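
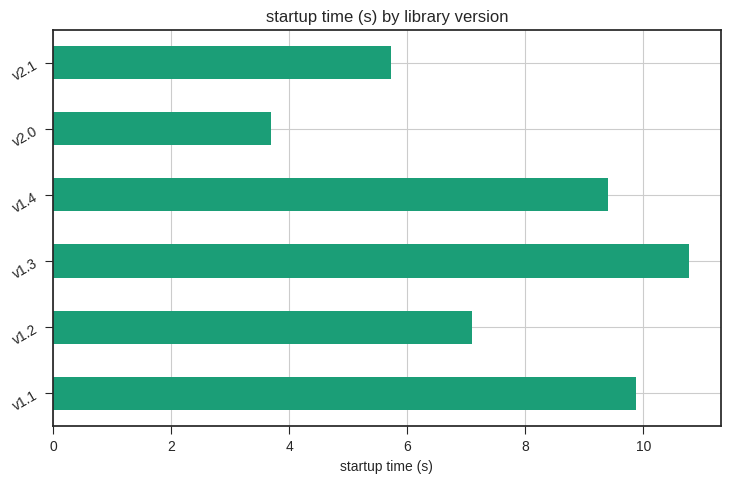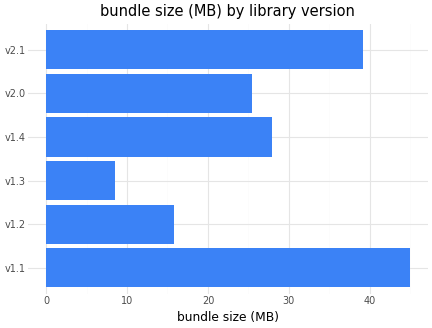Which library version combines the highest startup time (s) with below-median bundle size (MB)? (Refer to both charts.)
Chart 2 median bundle size (MB) ≈ 25; below-median library versions: v1.2, v1.3, v2.0. Among those, v1.3 has the highest startup time (s) (≈ 11).

v1.3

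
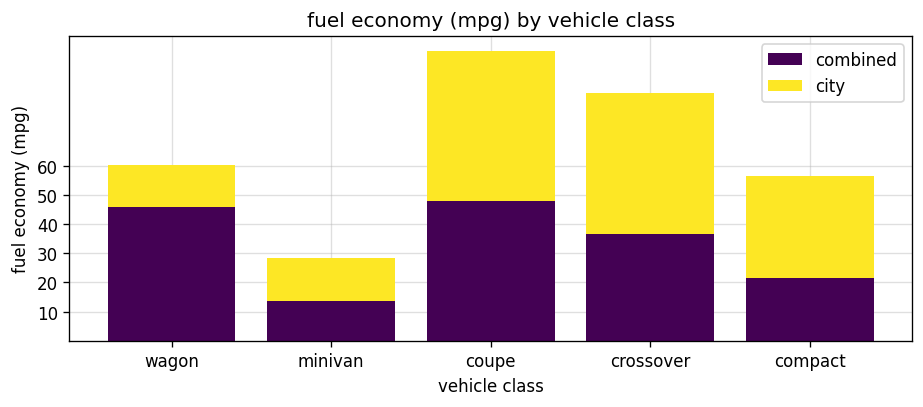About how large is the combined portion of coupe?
≈ 50

combined top ≈ 50, bottom ≈ 0; segment ≈ 50.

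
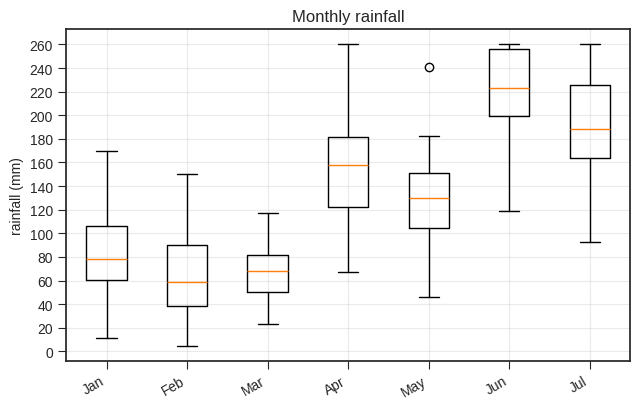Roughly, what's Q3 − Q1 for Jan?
≈ 40

Q3 ≈ 100, Q1 ≈ 60; IQR ≈ 40.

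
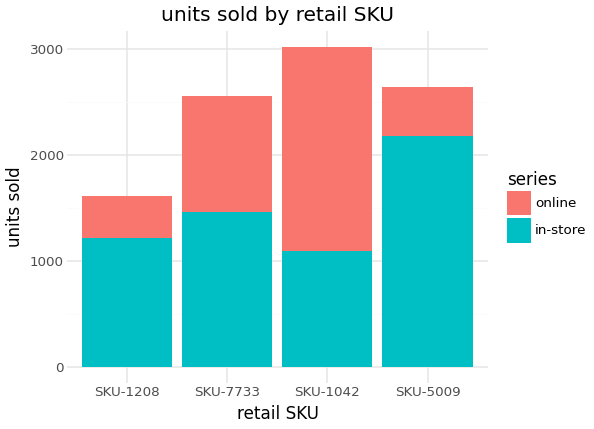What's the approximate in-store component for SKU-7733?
in-store top ≈ 1500, bottom ≈ 0; segment ≈ 1500.

≈ 1500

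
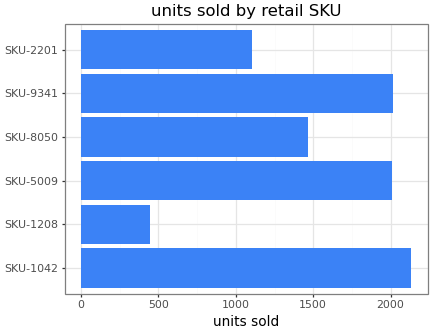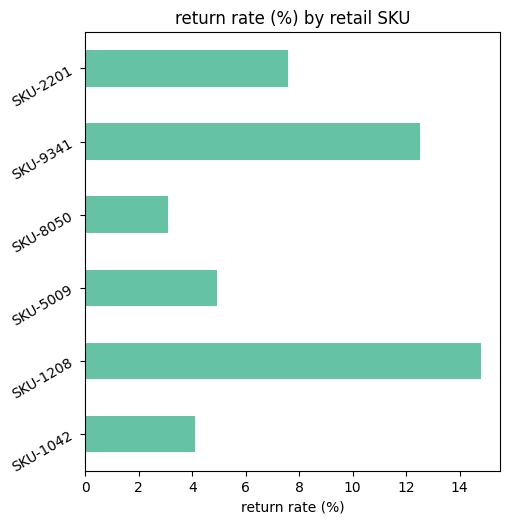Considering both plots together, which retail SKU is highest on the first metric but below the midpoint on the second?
SKU-1042

Chart 2 median return rate (%) ≈ 6; below-median retail SKUs: SKU-1042, SKU-5009, SKU-8050. Among those, SKU-1042 has the highest units sold (≈ 2200).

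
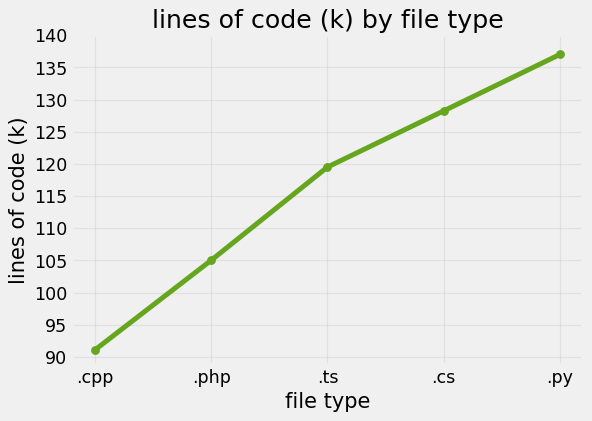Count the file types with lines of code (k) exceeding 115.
3

Above 115: .ts, .cs, .py.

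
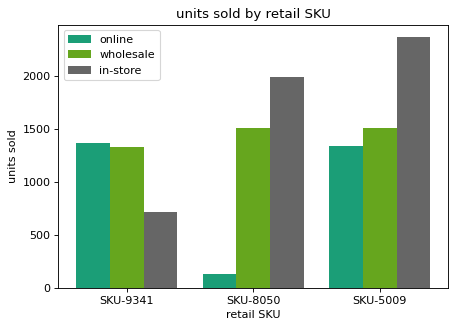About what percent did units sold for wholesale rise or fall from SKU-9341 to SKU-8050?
≈ +14.3%

SKU-9341 ≈ 1400, SKU-8050 ≈ 1600; (1600 − 1400) / 1400 ≈ +14.3%.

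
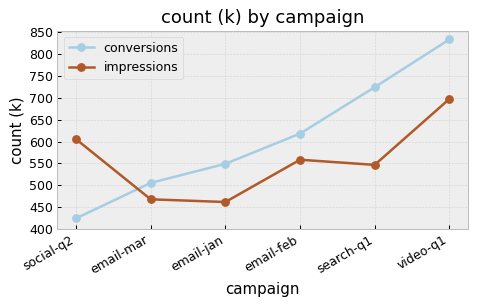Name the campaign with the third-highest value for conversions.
email-feb

Top 4 for conversions: video-q1 ≈ 850, search-q1 ≈ 700, email-feb ≈ 600, email-jan ≈ 550.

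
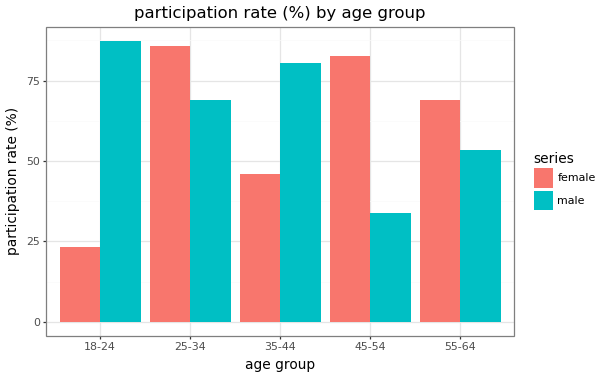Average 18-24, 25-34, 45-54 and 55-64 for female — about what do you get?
≈ 65

(20 + 90 + 80 + 70) / 4 ≈ 65.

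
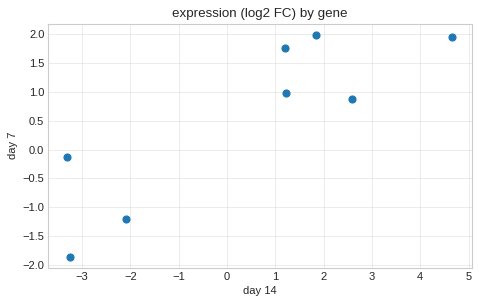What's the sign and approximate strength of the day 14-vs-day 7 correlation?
Points are positively correlated; strong (|r| ≈ 0.9).

positive, strong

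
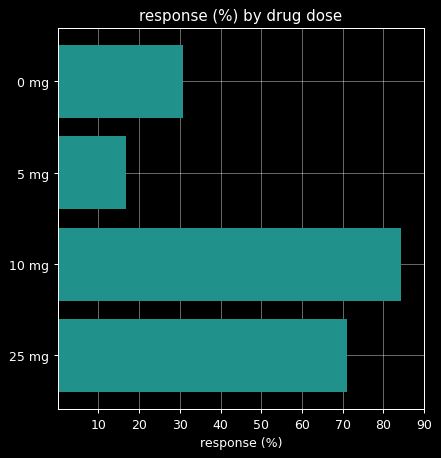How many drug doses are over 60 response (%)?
2

Above 60: 10 mg, 25 mg.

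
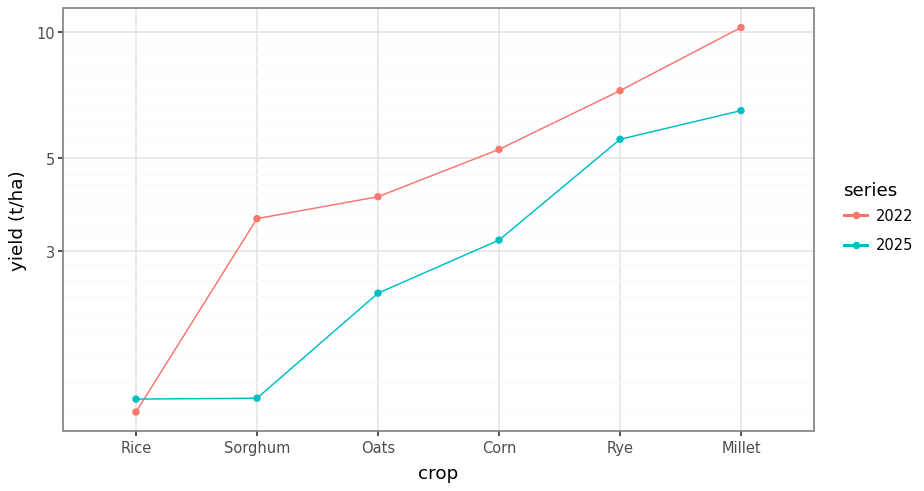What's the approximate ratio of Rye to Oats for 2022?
Rye ≈ 7, Oats ≈ 4; 7/4 ≈ 1.75.

≈ 1.75×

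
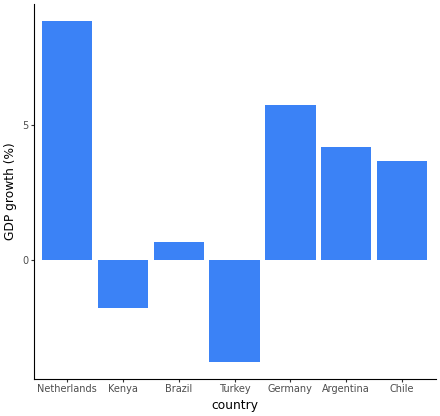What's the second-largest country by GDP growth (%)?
Top 3: Netherlands ≈ 8, Germany ≈ 6, Argentina ≈ 4.

Germany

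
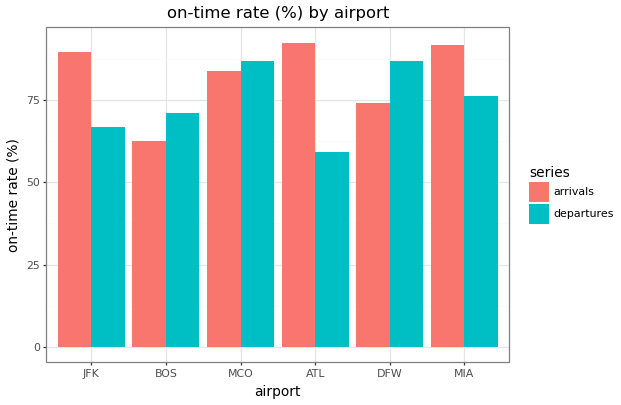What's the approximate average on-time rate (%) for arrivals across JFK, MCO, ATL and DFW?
(90 + 80 + 90 + 70) / 4 ≈ 82.

≈ 82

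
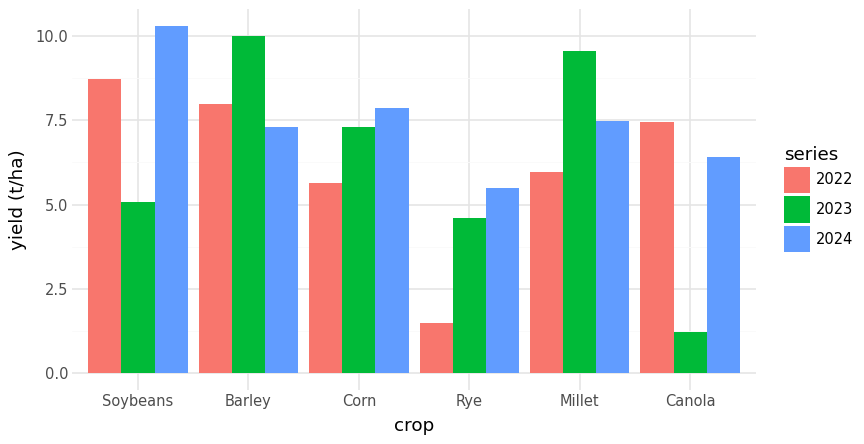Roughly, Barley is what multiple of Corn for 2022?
≈ 1.33×

Barley ≈ 8, Corn ≈ 6; 8/6 ≈ 1.33.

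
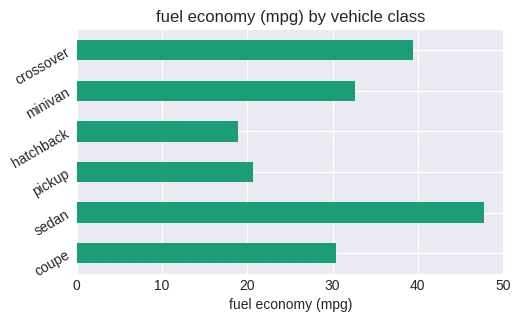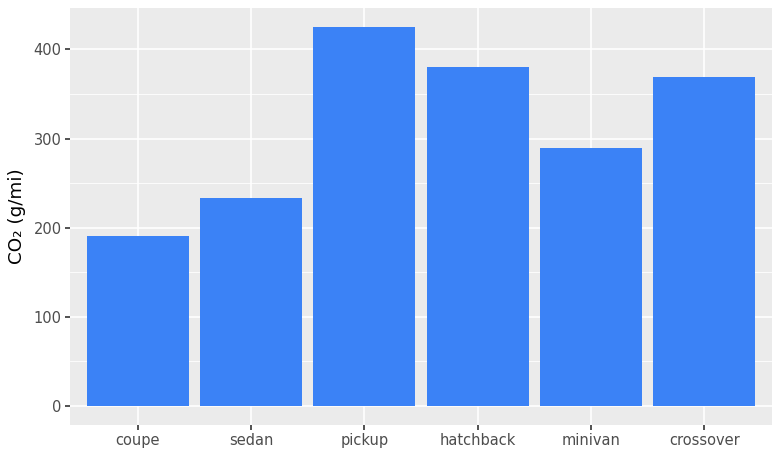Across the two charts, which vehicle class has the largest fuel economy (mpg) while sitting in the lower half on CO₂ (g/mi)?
Chart 2 median CO₂ (g/mi) ≈ 350; below-median vehicle classes: coupe, sedan, minivan. Among those, sedan has the highest fuel economy (mpg) (≈ 50).

sedan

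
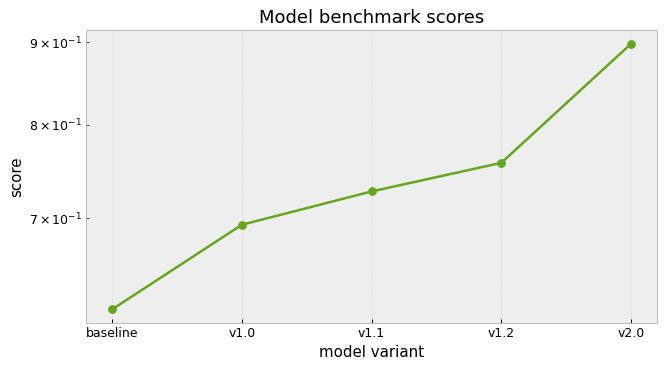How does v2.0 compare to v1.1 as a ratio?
≈ 1.2×

v2.0 ≈ 0.90, v1.1 ≈ 0.75; 0.90/0.75 ≈ 1.2.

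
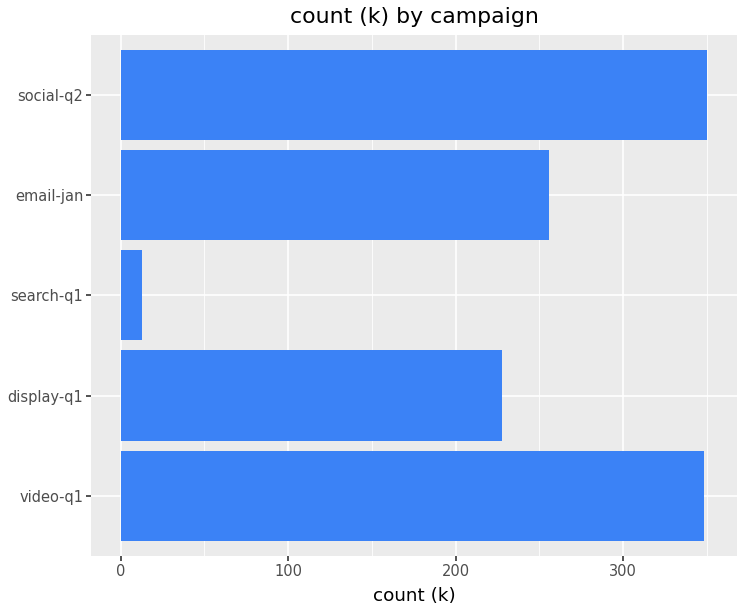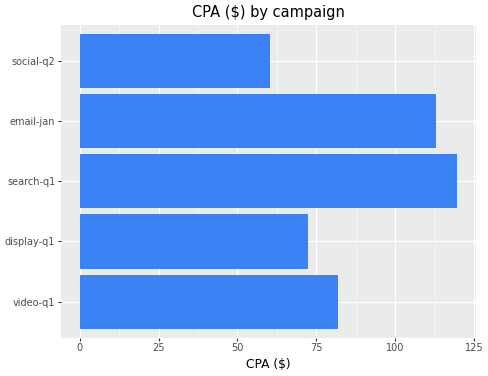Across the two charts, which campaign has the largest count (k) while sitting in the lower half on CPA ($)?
social-q2

Chart 2 median CPA ($) ≈ 80; below-median campaigns: display-q1, social-q2. Among those, social-q2 has the highest count (k) (≈ 350).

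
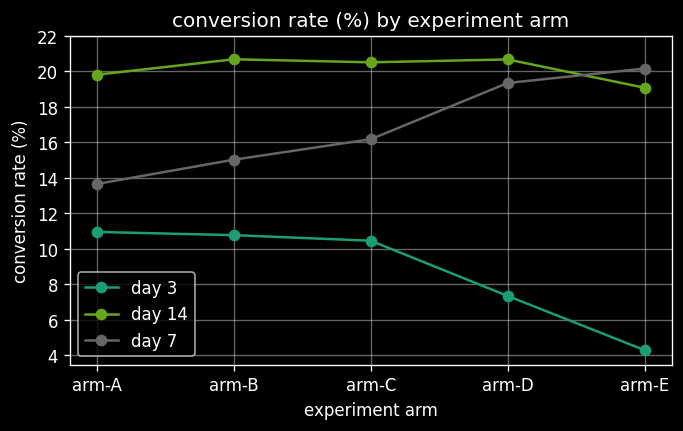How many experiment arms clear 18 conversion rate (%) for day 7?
2

Above 18: arm-D, arm-E.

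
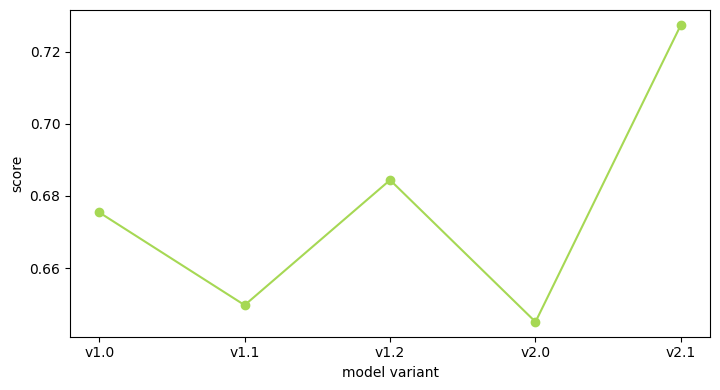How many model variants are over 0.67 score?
3

Above 0.67: v1.0, v1.2, v2.1.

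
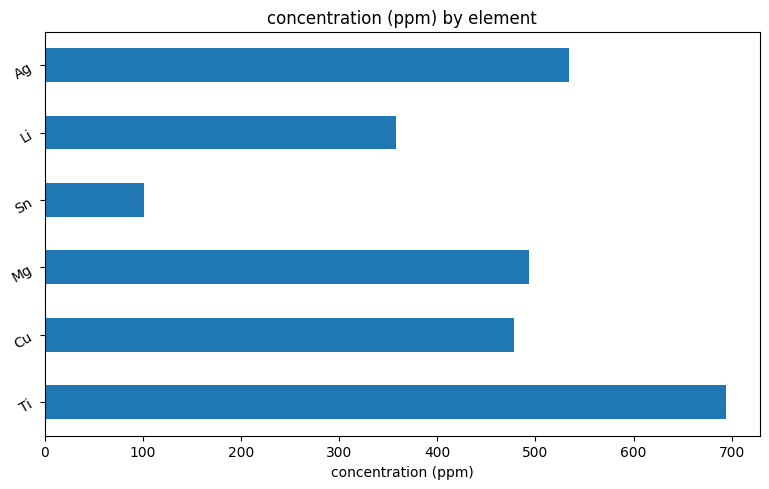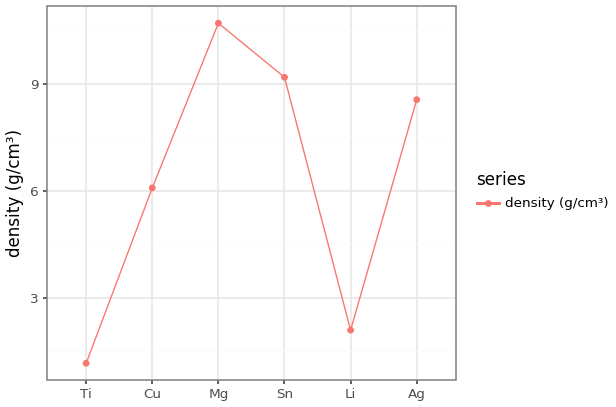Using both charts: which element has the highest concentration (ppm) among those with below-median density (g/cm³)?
Chart 2 median density (g/cm³) ≈ 7; below-median elements: Ti, Cu, Li. Among those, Ti has the highest concentration (ppm) (≈ 700).

Ti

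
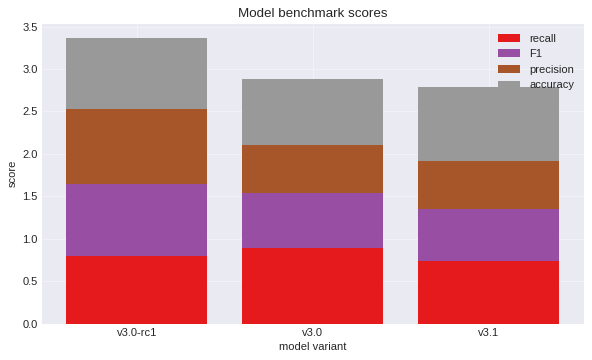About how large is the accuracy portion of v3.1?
accuracy top ≈ 3.0, bottom ≈ 2.0; segment ≈ 1.0.

≈ 1.0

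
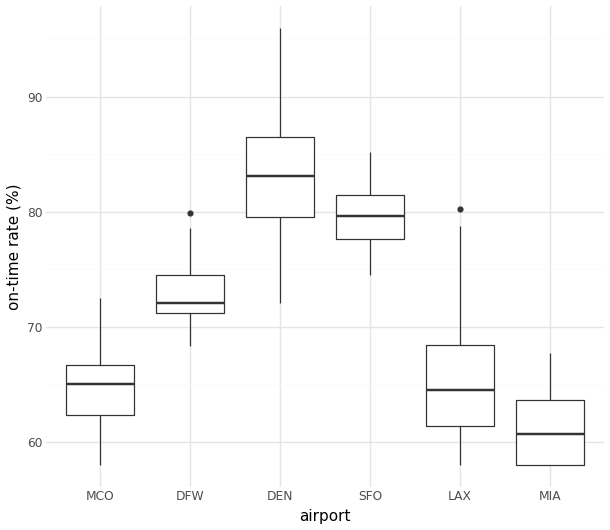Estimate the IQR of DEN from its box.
Q3 ≈ 86, Q1 ≈ 80; IQR ≈ 6.

≈ 6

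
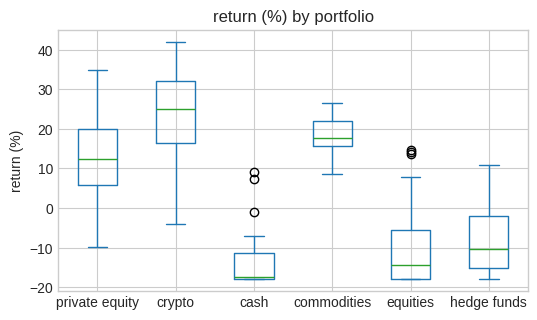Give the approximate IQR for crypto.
Q3 ≈ 30, Q1 ≈ 15; IQR ≈ 15.

≈ 15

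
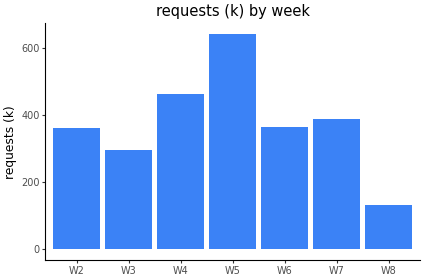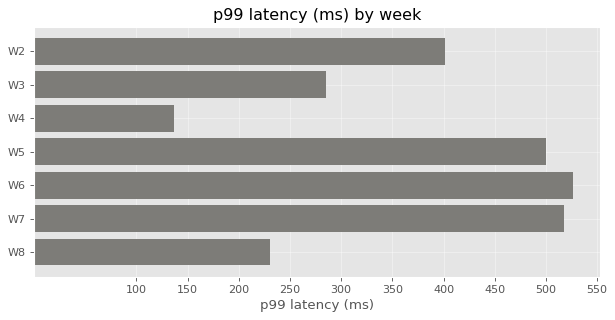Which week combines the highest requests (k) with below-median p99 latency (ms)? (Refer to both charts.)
W4

Chart 2 median p99 latency (ms) ≈ 400; below-median weeks: W3, W4, W8. Among those, W4 has the highest requests (k) (≈ 500).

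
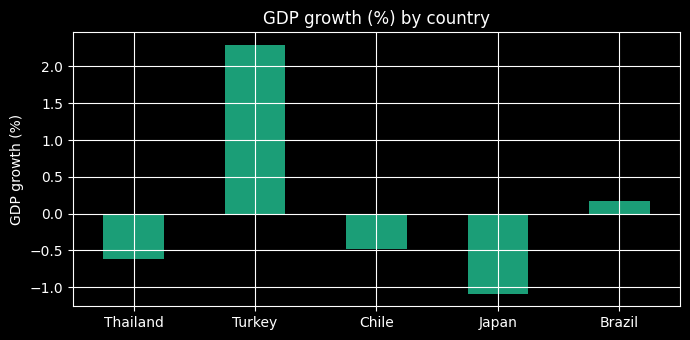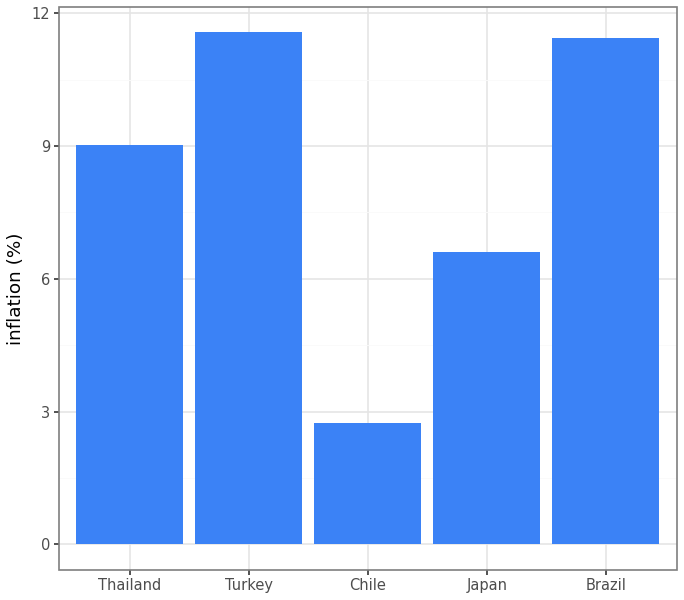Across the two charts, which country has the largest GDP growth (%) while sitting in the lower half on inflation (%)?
Chart 2 median inflation (%) ≈ 10; below-median countries: Chile, Japan. Among those, Chile has the highest GDP growth (%) (≈ -0.5).

Chile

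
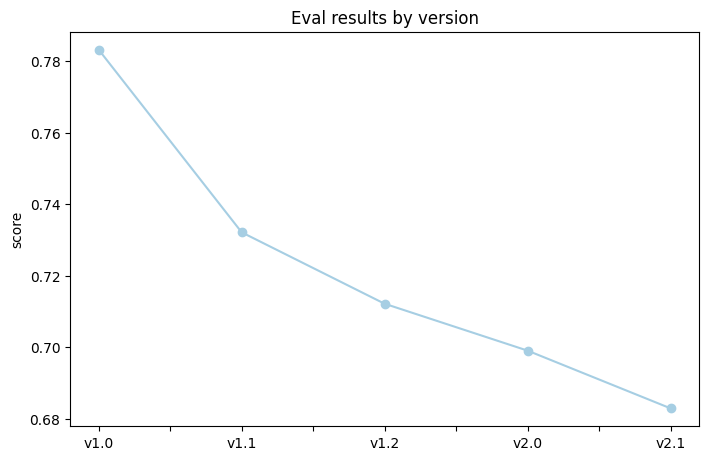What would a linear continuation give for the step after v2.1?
≈ 0.665

Last three: 0.71, 0.70, 0.68 → slope ≈ -0.015/step → next ≈ 0.665.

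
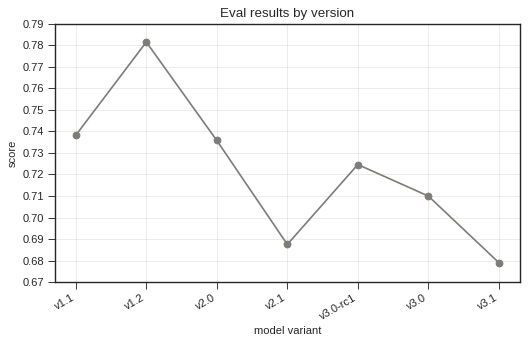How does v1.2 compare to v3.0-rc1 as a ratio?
v1.2 ≈ 0.78, v3.0-rc1 ≈ 0.72; 0.78/0.72 ≈ 1.08.

≈ 1.08×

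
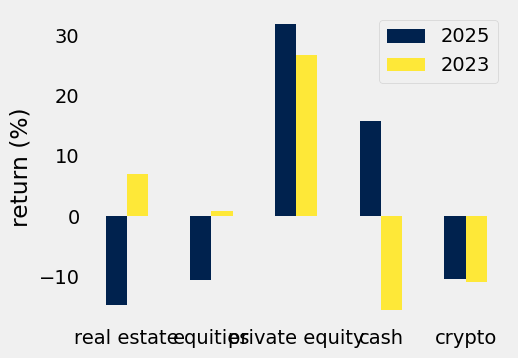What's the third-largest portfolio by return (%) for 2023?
Top 4 for 2023: private equity ≈ 25, real estate ≈ 5, equities ≈ 0, crypto ≈ -10.

equities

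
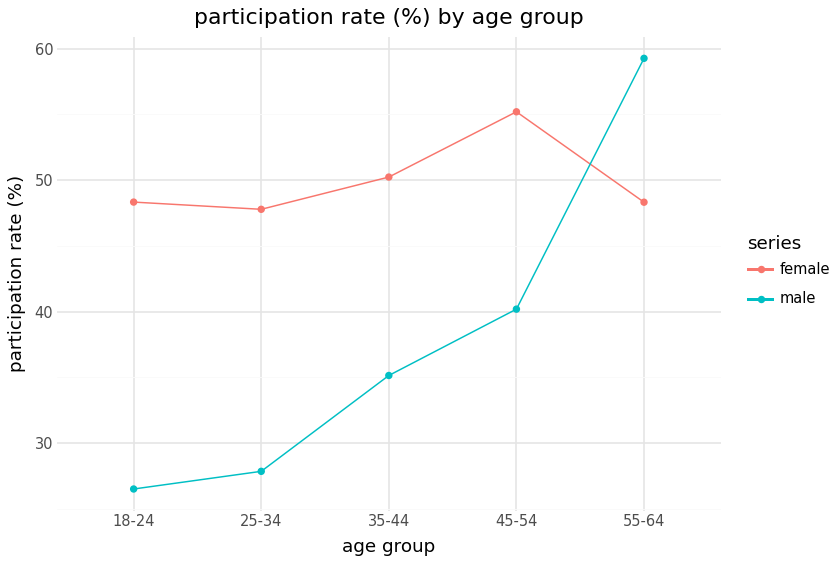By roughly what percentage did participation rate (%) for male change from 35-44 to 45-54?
35-44 ≈ 35, 45-54 ≈ 40; (40 − 35) / 35 ≈ +14.3%.

≈ +14.3%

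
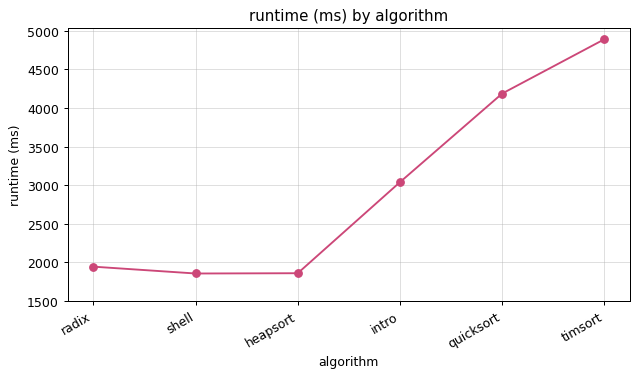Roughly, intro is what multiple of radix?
intro ≈ 3000, radix ≈ 2000; 3000/2000 ≈ 1.5.

≈ 1.5×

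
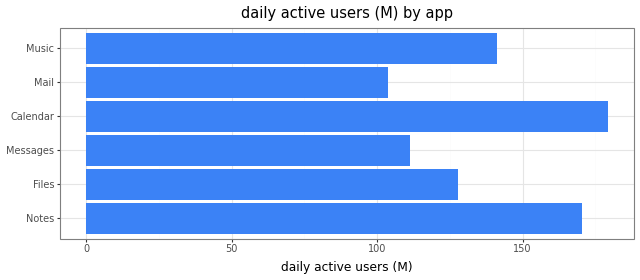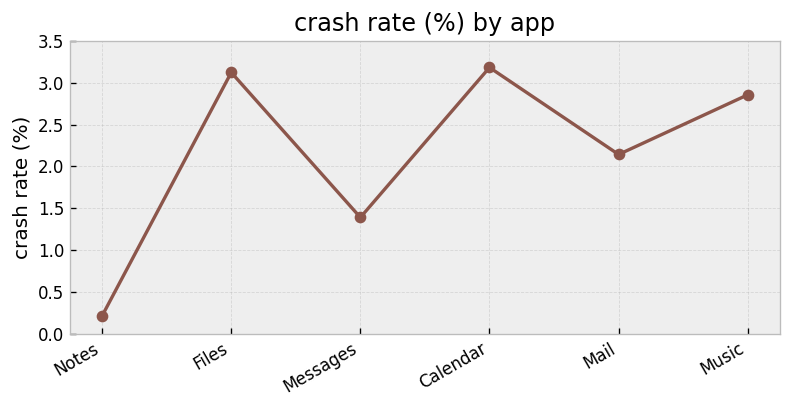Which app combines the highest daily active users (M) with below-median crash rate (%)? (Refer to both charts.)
Notes

Chart 2 median crash rate (%) ≈ 2.5; below-median apps: Notes, Messages, Mail. Among those, Notes has the highest daily active users (M) (≈ 180).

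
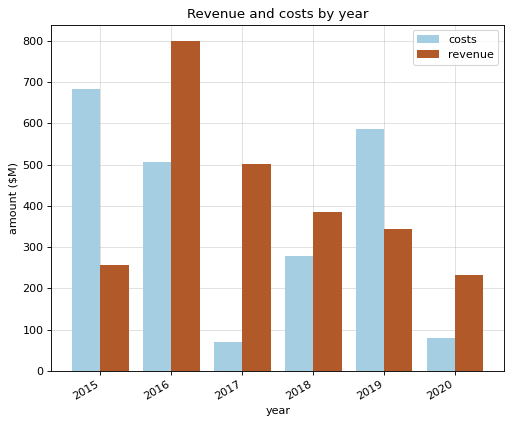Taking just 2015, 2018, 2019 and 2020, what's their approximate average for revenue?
≈ 300

(300 + 400 + 300 + 200) / 4 ≈ 300.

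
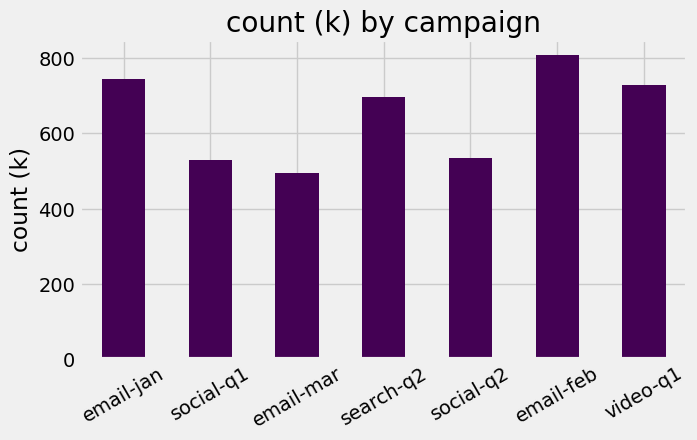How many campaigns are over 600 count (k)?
Above 600: email-jan, search-q2, email-feb, video-q1.

4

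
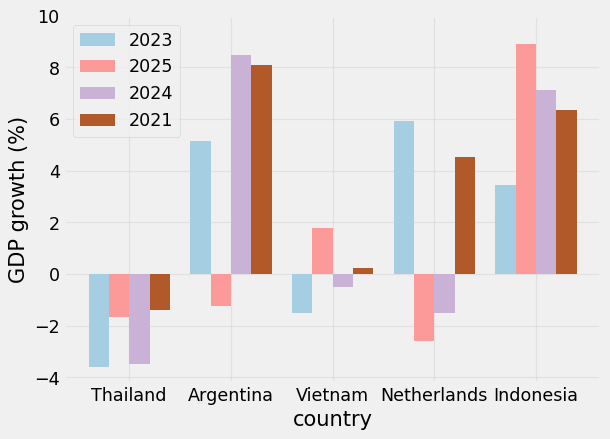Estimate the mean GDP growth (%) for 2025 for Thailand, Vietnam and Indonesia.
≈ 3

(-2 + 2 + 8) / 3 ≈ 3.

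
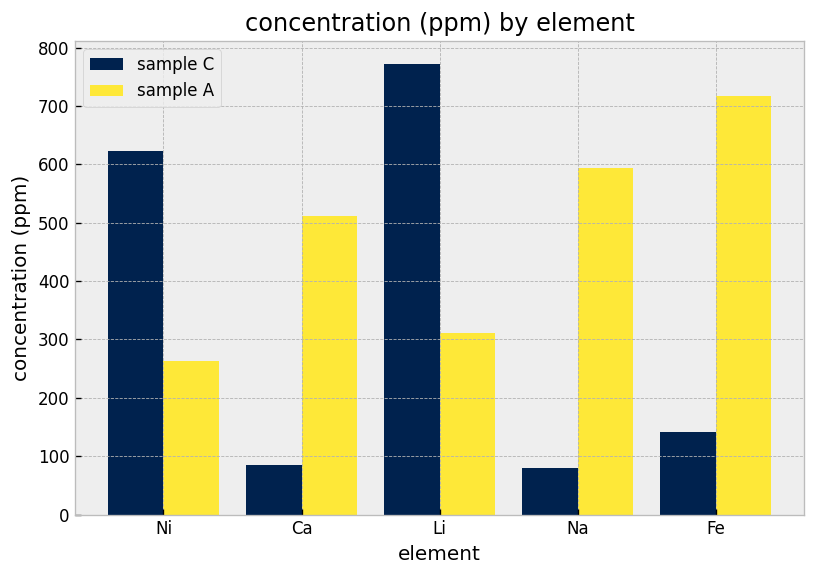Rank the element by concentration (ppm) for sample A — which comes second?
Na

Top 3 for sample A: Fe ≈ 700, Na ≈ 600, Ca ≈ 500.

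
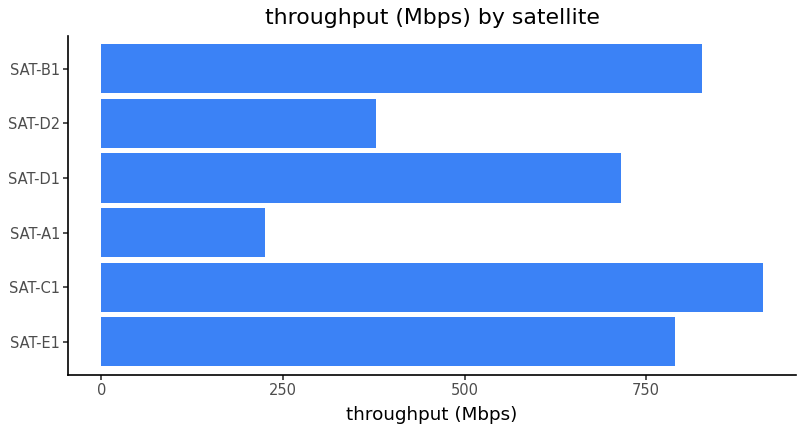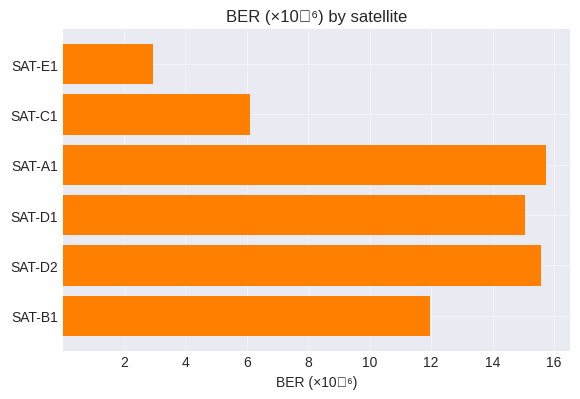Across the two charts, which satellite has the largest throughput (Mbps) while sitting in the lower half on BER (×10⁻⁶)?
Chart 2 median BER (×10⁻⁶) ≈ 14; below-median satellites: SAT-E1, SAT-C1, SAT-B1. Among those, SAT-C1 has the highest throughput (Mbps) (≈ 900).

SAT-C1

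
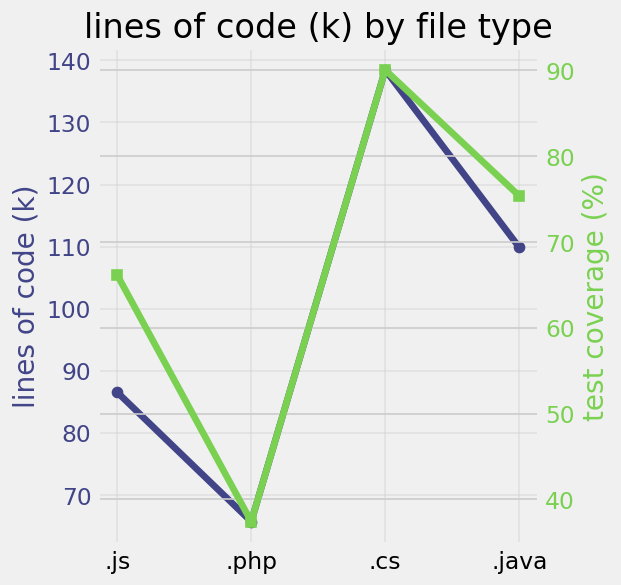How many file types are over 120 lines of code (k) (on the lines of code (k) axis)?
1

Above 120: .cs.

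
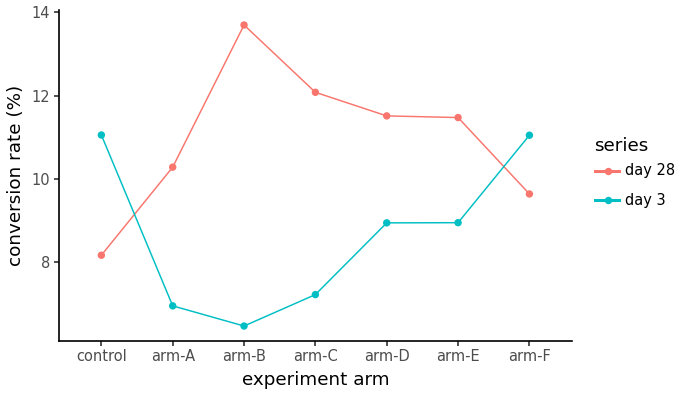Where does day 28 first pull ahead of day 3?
control: day 28 ≈ 8 vs day 3 ≈ 11 (not yet); arm-A: day 28 ≈ 10 vs day 3 ≈ 7 (first crossover).

arm-A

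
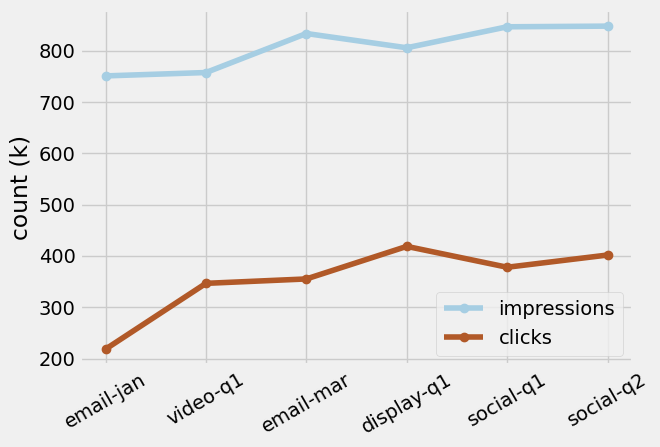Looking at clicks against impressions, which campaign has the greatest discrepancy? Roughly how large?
email-jan, ≈ 600 k

email-jan: clicks ≈ 200, impressions ≈ 800 → gap ≈ 600. Next-largest (email-mar) is only ≈ 400.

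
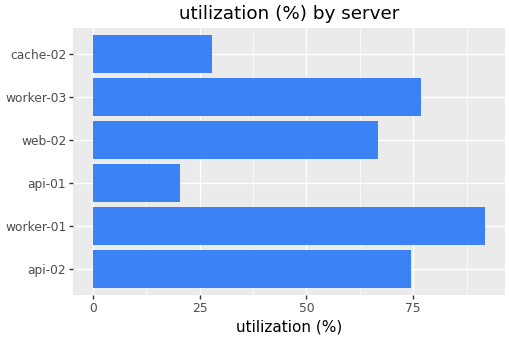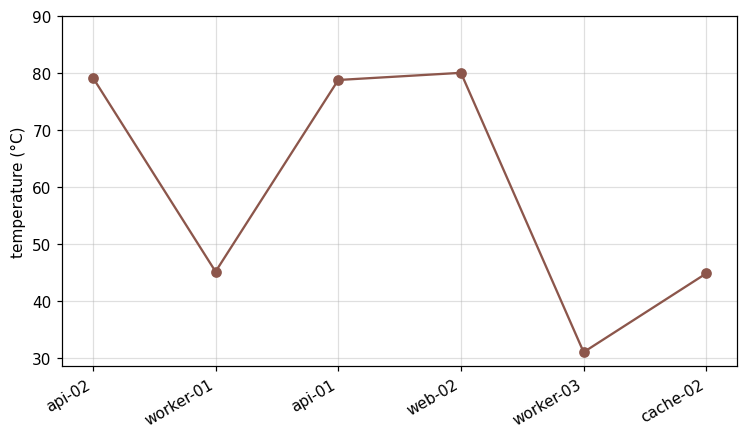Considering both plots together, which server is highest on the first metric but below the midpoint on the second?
Chart 2 median temperature (°C) ≈ 60; below-median servers: worker-01, worker-03, cache-02. Among those, worker-01 has the highest utilization (%) (≈ 90).

worker-01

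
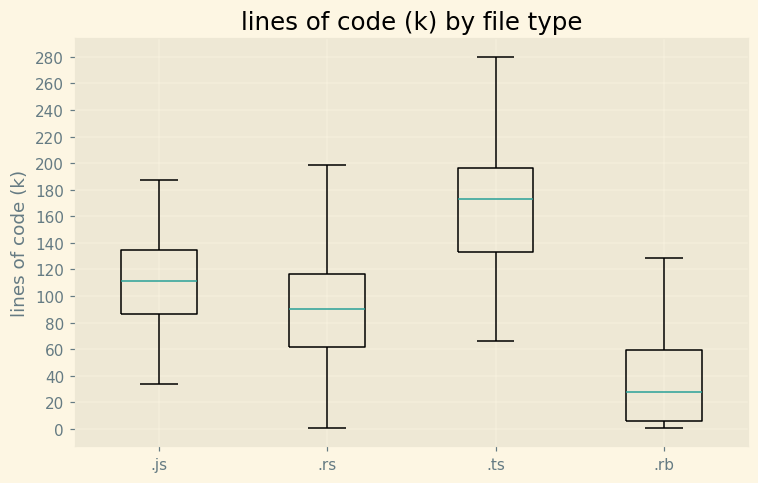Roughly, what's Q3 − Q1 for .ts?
≈ 60

Q3 ≈ 200, Q1 ≈ 140; IQR ≈ 60.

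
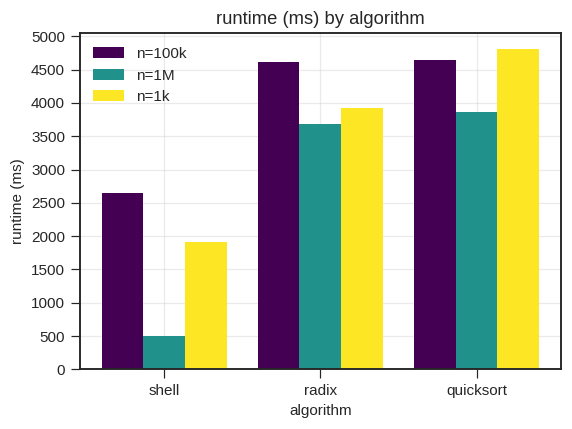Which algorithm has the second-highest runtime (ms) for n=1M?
Top 3 for n=1M: quicksort ≈ 4000, radix ≈ 3500, shell ≈ 500.

radix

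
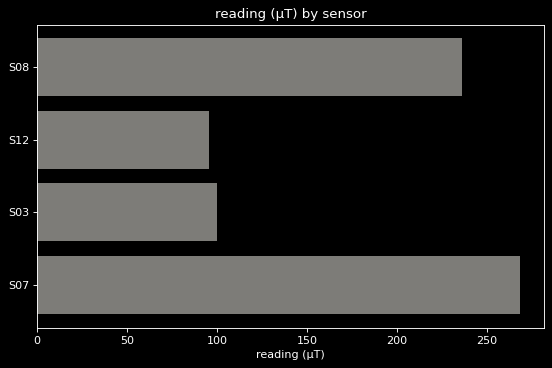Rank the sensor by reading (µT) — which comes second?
Top 3: S07 ≈ 275, S08 ≈ 225, S03 ≈ 100.

S08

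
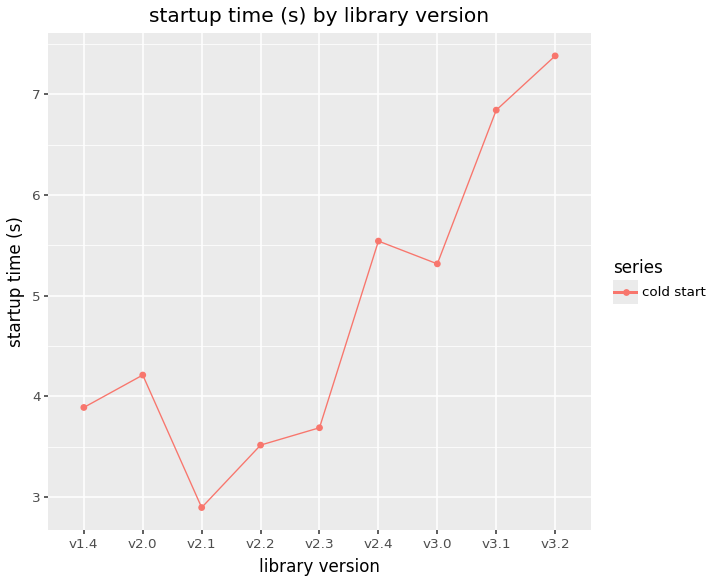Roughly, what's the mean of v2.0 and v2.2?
≈ 3.75

(4.0 + 3.5) / 2 ≈ 3.75.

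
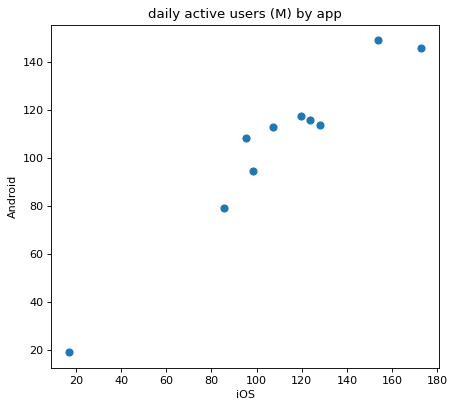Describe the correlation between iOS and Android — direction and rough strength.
positive, strong

Points are positively correlated; strong (|r| ≈ 1.0).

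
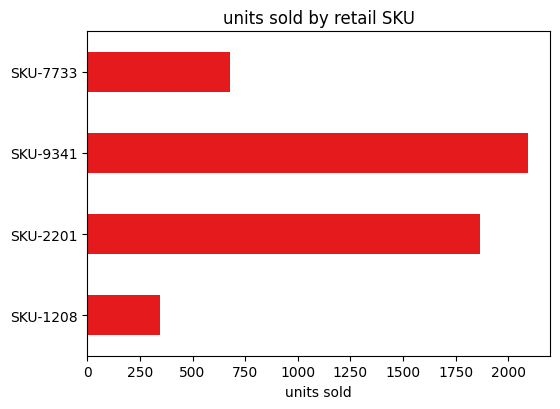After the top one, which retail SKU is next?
Top 3: SKU-9341 ≈ 2000, SKU-2201 ≈ 1800, SKU-7733 ≈ 600.

SKU-2201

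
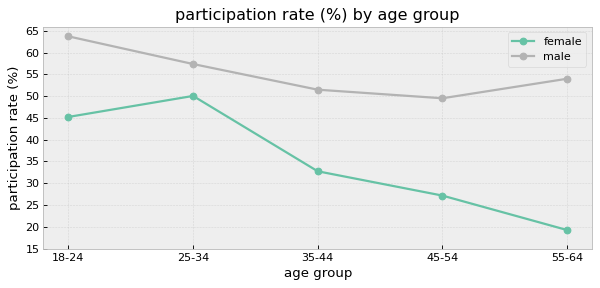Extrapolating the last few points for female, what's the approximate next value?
≈ 12.5

Last three: 35, 25, 20 → slope ≈ -7.5/step → next ≈ 12.5.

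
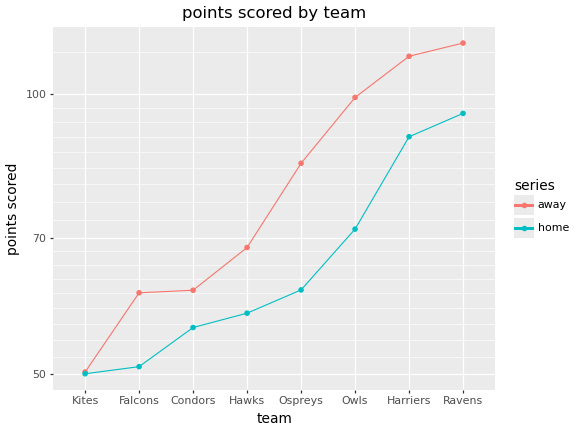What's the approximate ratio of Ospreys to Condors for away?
Ospreys ≈ 80, Condors ≈ 60; 80/60 ≈ 1.33.

≈ 1.33×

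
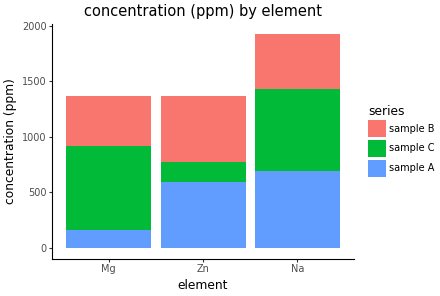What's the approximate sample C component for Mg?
sample C top ≈ 1000, bottom ≈ 200; segment ≈ 800.

≈ 800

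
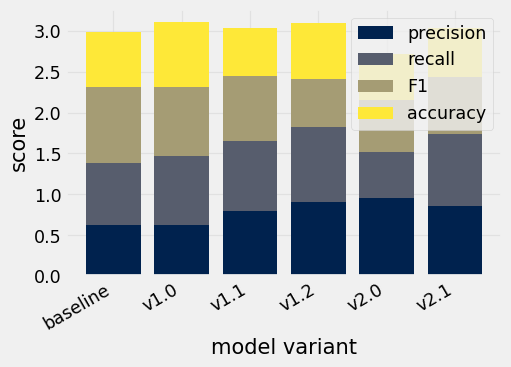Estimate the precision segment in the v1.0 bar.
≈ 0.5

precision top ≈ 0.5, bottom ≈ 0.0; segment ≈ 0.5.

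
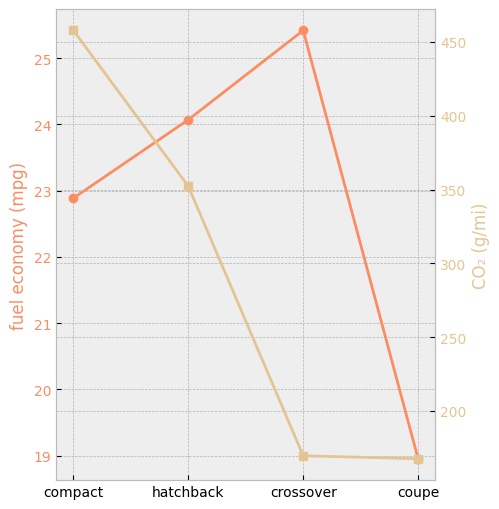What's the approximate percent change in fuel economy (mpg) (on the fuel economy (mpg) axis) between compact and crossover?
compact ≈ 23, crossover ≈ 25; (25 − 23) / 23 ≈ +8.7%.

≈ +8.7%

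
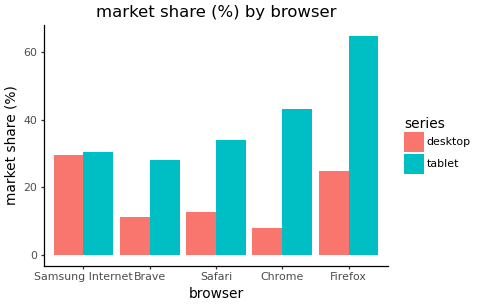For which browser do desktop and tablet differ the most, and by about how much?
Firefox: desktop ≈ 20, tablet ≈ 60 → gap ≈ 40. Next-largest (Chrome) is only ≈ 30.

Firefox, ≈ 40 %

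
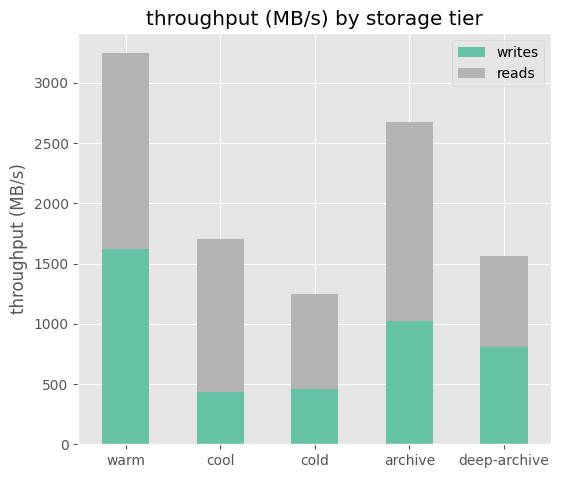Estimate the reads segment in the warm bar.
≈ 1500

reads top ≈ 3000, bottom ≈ 1500; segment ≈ 1500.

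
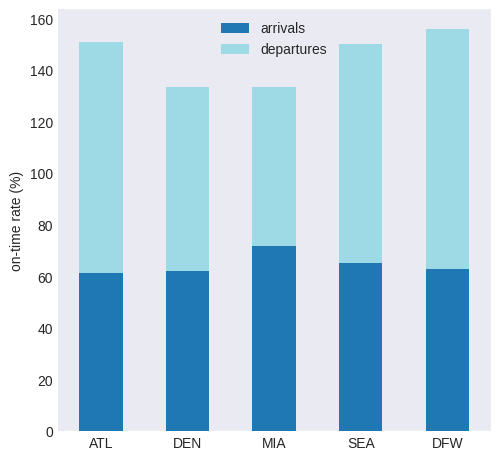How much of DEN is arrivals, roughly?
arrivals top ≈ 60, bottom ≈ 0; segment ≈ 60.

≈ 60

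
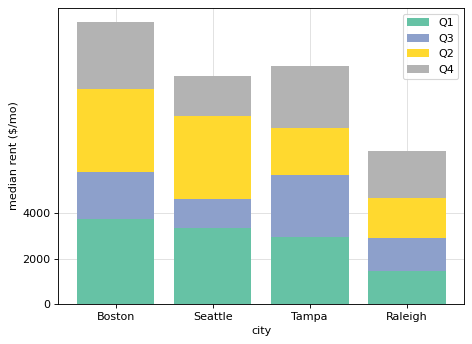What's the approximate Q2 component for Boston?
Q2 top ≈ 10000, bottom ≈ 6000; segment ≈ 4000.

≈ 4000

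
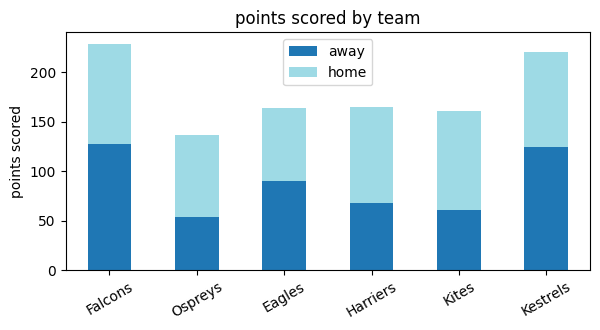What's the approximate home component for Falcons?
home top ≈ 220, bottom ≈ 120; segment ≈ 100.

≈ 100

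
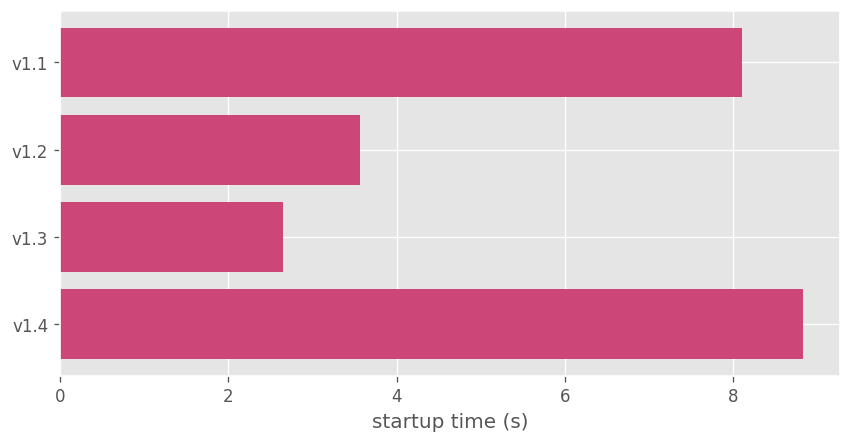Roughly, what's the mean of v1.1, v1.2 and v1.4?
≈ 7

(8 + 4 + 9) / 3 ≈ 7.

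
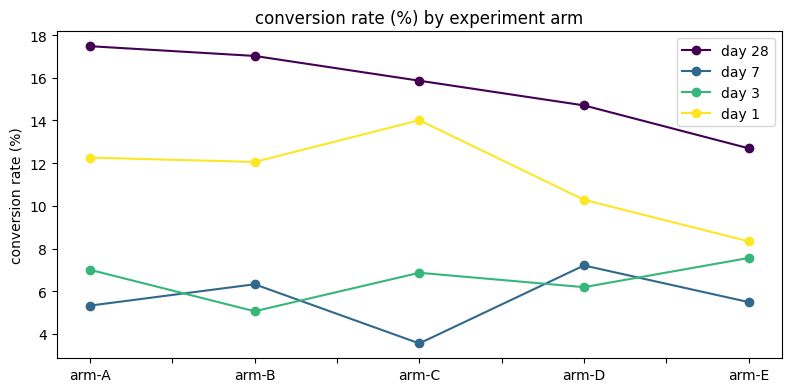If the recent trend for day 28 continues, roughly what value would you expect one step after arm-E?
≈ 10

Last three: 16, 14, 12 → slope ≈ -2/step → next ≈ 10.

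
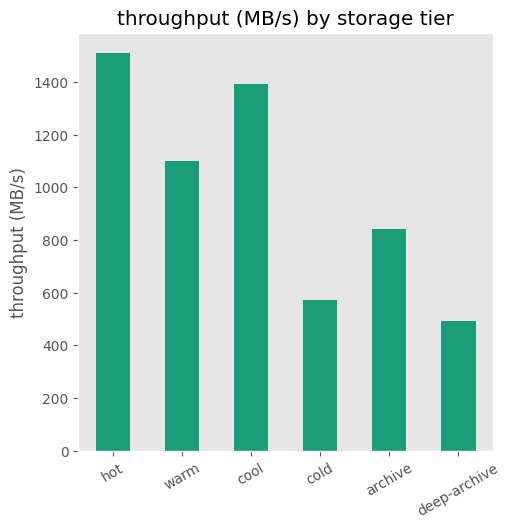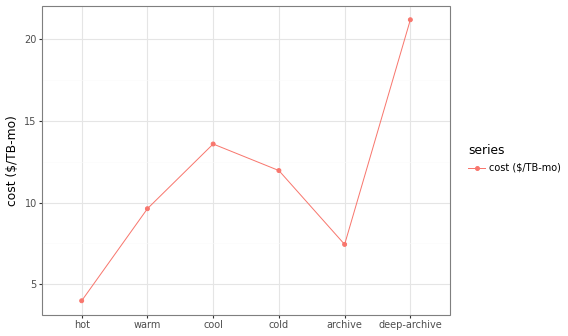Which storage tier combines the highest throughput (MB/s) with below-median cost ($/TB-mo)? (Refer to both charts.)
hot

Chart 2 median cost ($/TB-mo) ≈ 10; below-median storage tiers: hot, warm, archive. Among those, hot has the highest throughput (MB/s) (≈ 1600).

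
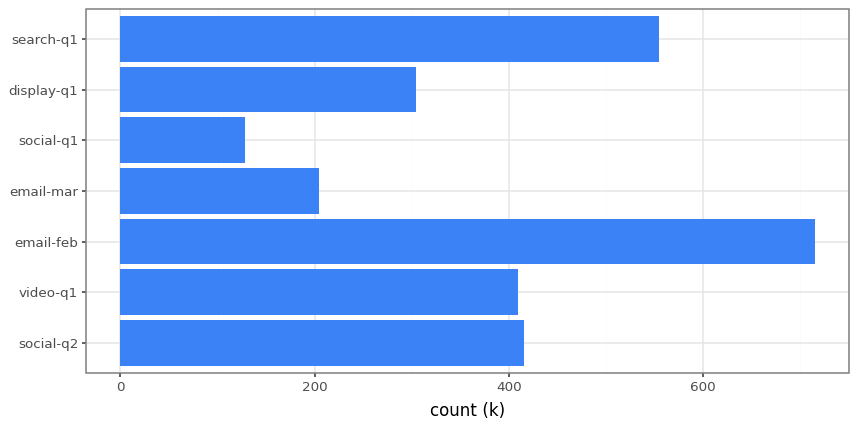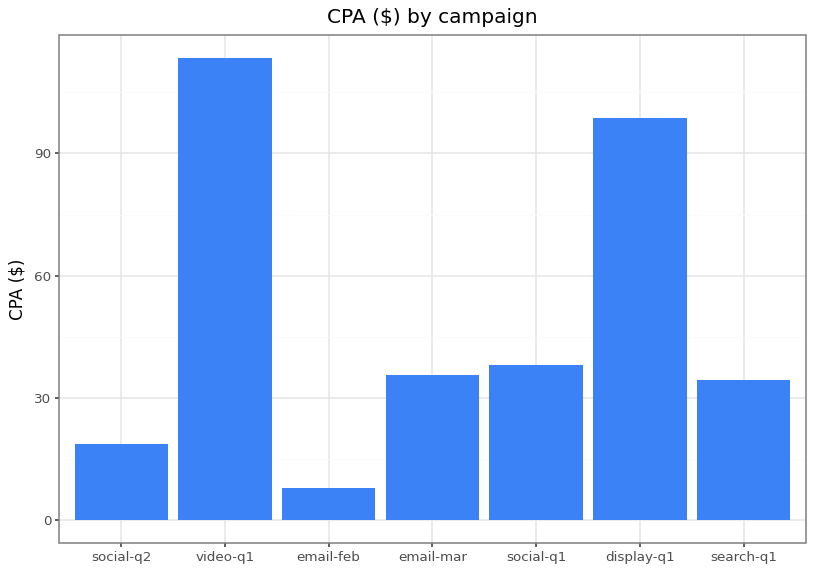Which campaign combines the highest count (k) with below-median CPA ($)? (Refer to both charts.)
email-feb

Chart 2 median CPA ($) ≈ 40; below-median campaigns: social-q2, email-feb, search-q1. Among those, email-feb has the highest count (k) (≈ 700).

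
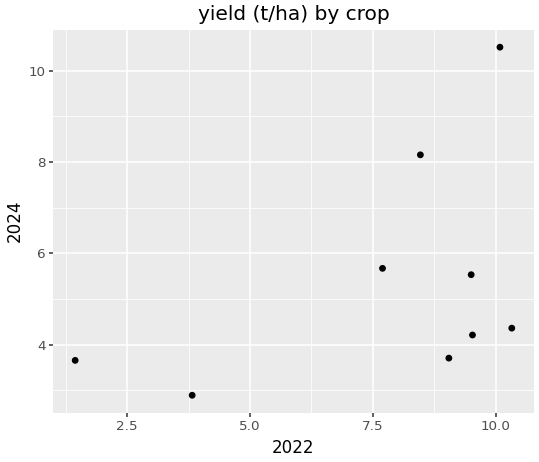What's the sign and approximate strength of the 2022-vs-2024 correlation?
positive, moderate

Points are positively correlated; moderate (|r| ≈ 0.5).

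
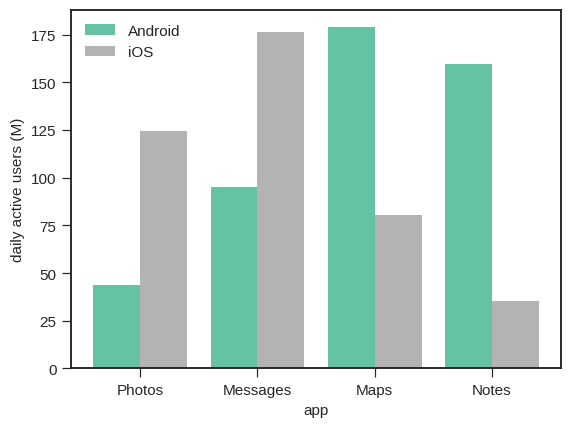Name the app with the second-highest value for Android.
Notes

Top 3 for Android: Maps ≈ 180, Notes ≈ 160, Messages ≈ 100.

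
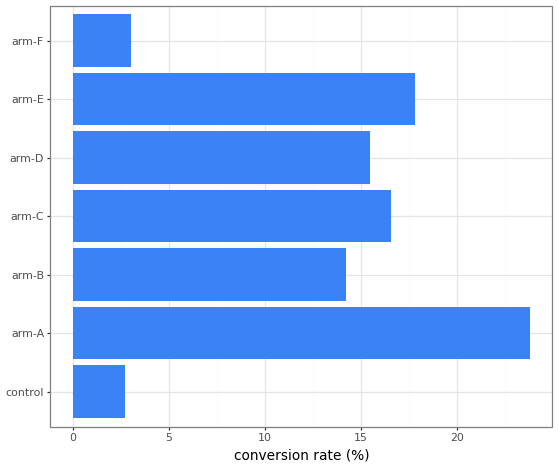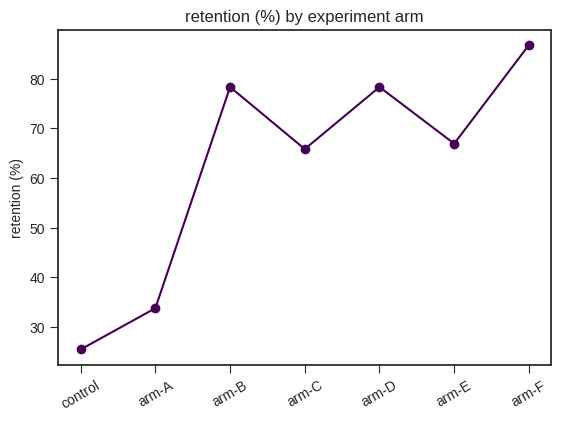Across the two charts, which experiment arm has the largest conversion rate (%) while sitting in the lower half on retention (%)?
arm-A

Chart 2 median retention (%) ≈ 70; below-median experiment arms: control, arm-A, arm-C. Among those, arm-A has the highest conversion rate (%) (≈ 25).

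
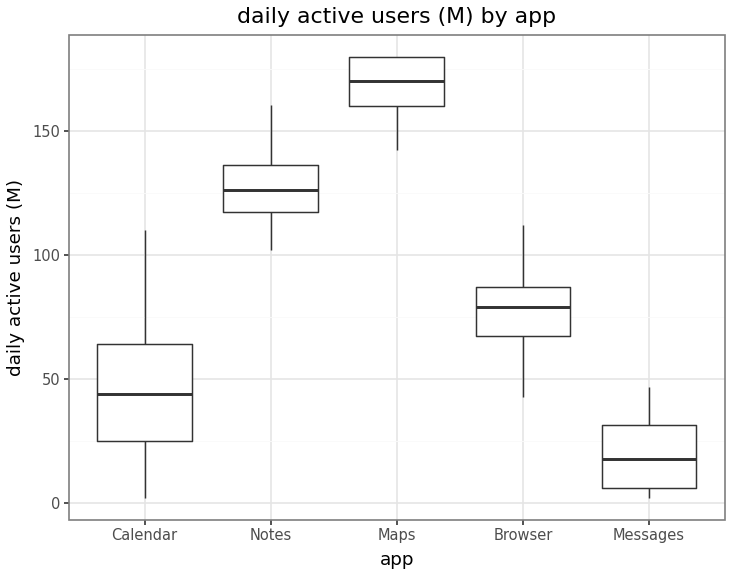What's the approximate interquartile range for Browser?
Q3 ≈ 80, Q1 ≈ 60; IQR ≈ 20.

≈ 20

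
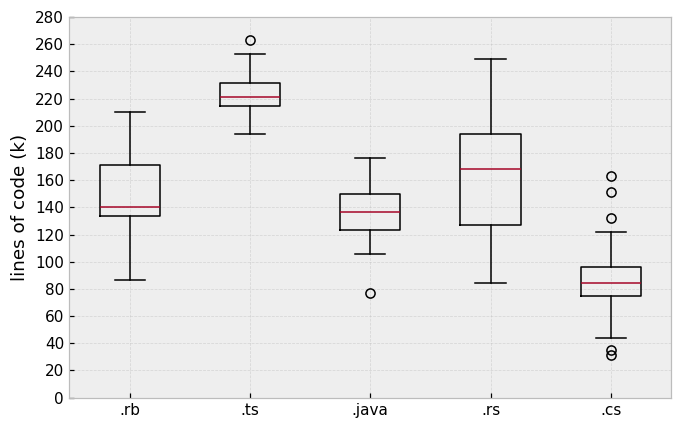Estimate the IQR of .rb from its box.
≈ 40

Q3 ≈ 180, Q1 ≈ 140; IQR ≈ 40.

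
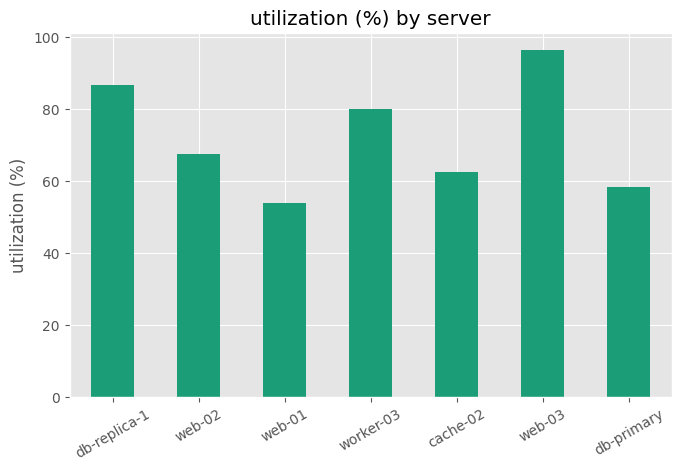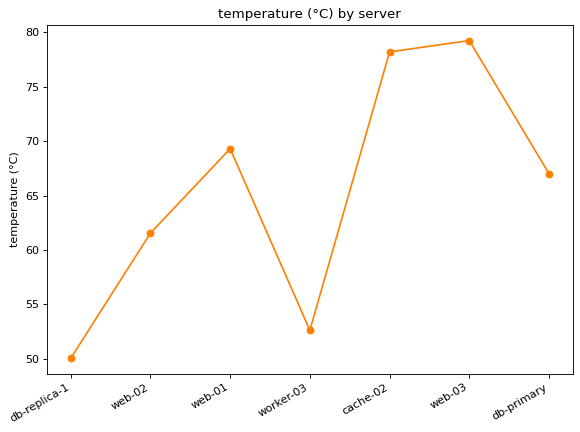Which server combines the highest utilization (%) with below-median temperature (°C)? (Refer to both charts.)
Chart 2 median temperature (°C) ≈ 70; below-median servers: db-replica-1, web-02, worker-03. Among those, db-replica-1 has the highest utilization (%) (≈ 90).

db-replica-1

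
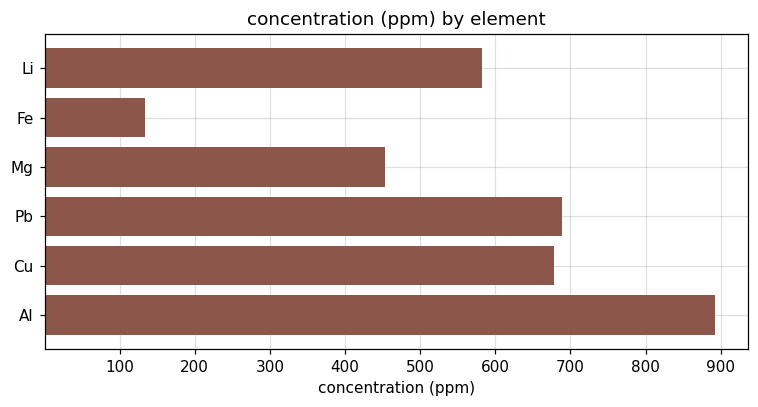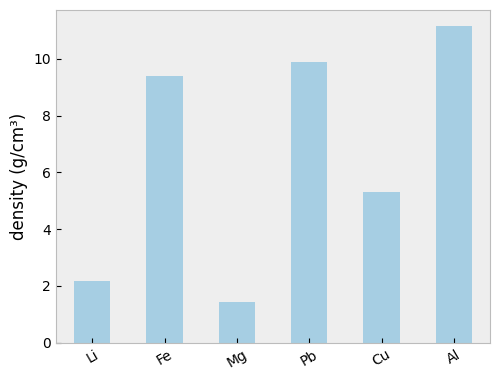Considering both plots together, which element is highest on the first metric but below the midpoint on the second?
Chart 2 median density (g/cm³) ≈ 8; below-median elements: Li, Mg, Cu. Among those, Cu has the highest concentration (ppm) (≈ 700).

Cu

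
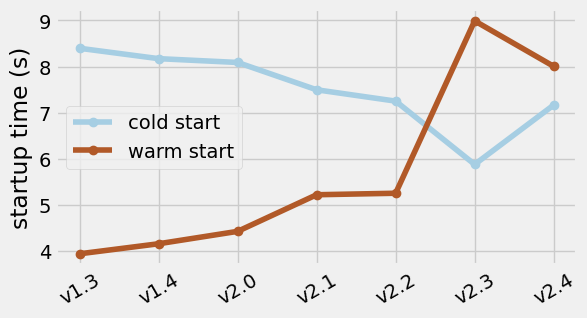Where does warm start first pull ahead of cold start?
v2.2: warm start ≈ 5.5 vs cold start ≈ 7.5 (not yet); v2.3: warm start ≈ 9.0 vs cold start ≈ 6.0 (first crossover).

v2.3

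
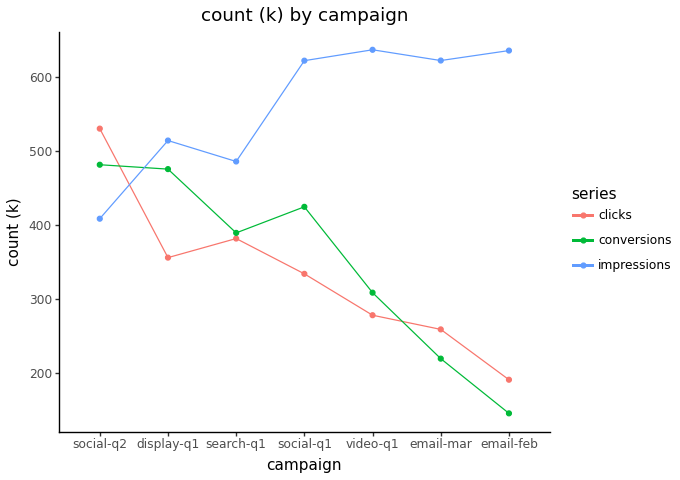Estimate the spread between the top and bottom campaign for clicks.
Max social-q2 ≈ 550, min email-feb ≈ 200; range ≈ 350.

≈ 350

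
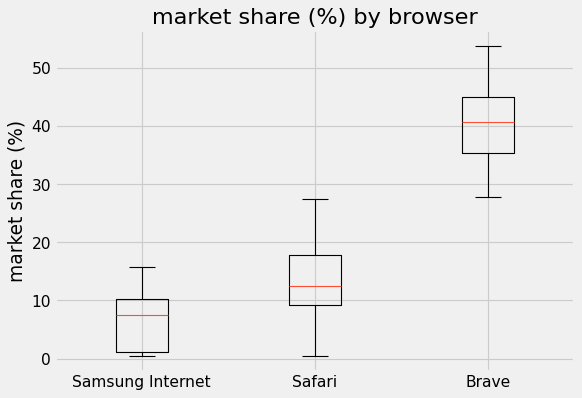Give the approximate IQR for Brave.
Q3 ≈ 45, Q1 ≈ 35; IQR ≈ 10.

≈ 10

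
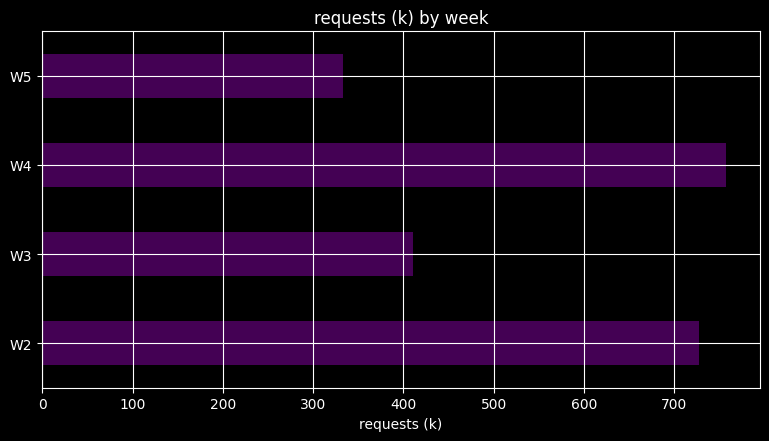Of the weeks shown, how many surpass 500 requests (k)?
2

Above 500: W2, W4.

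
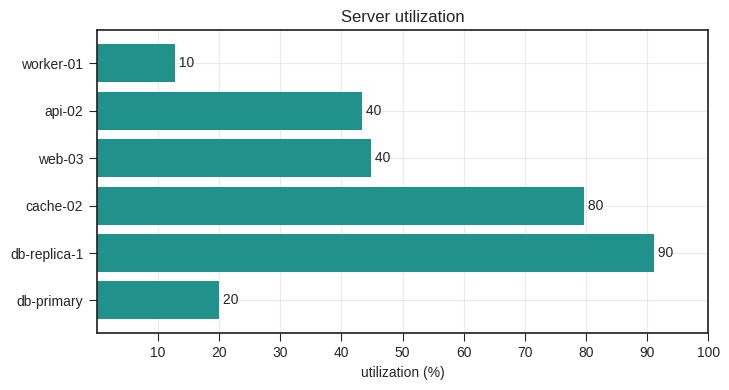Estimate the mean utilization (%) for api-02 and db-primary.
≈ 30

(40 + 20) / 2 ≈ 30.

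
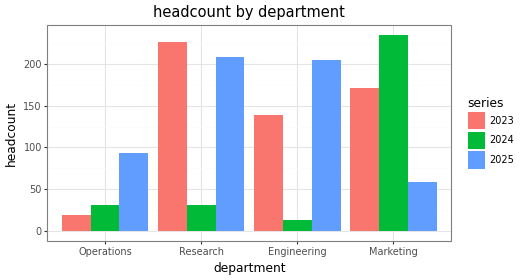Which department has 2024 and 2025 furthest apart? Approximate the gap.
Engineering, ≈ 180

Engineering: 2024 ≈ 20, 2025 ≈ 200 → gap ≈ 180. Next-largest (Research) is only ≈ 160.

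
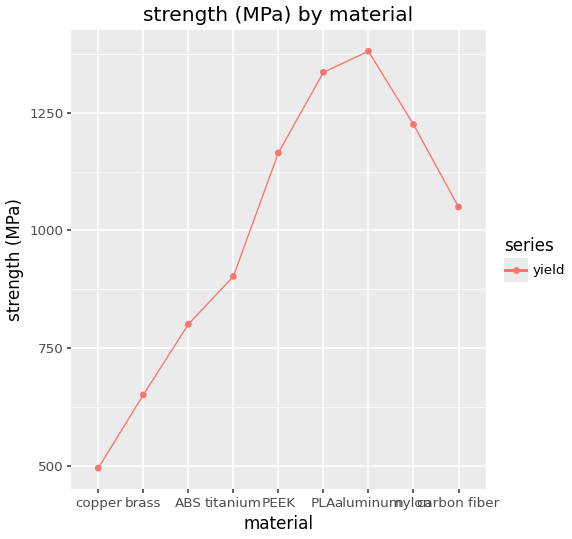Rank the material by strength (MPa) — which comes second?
PLA

Top 3: aluminum ≈ 1400, PLA ≈ 1300, nylon ≈ 1200.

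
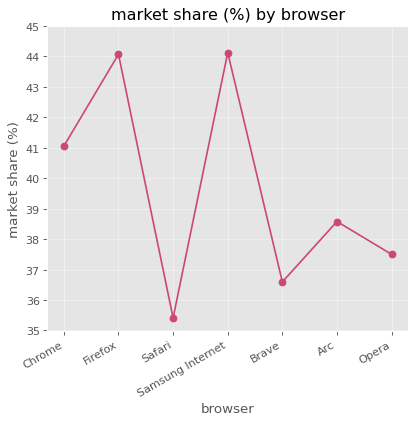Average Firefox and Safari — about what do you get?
≈ 40

(44 + 35) / 2 ≈ 40.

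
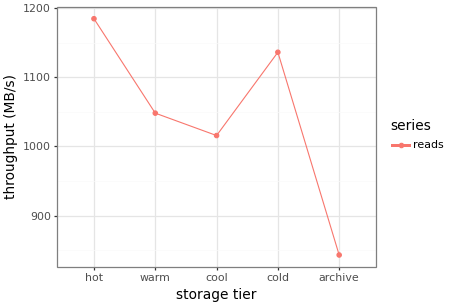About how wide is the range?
≈ 350

Max hot ≈ 1200, min archive ≈ 850; range ≈ 350.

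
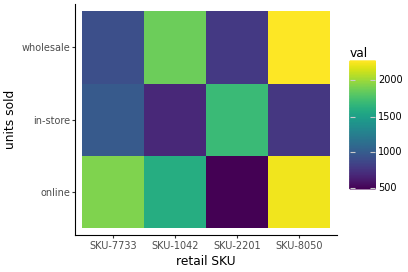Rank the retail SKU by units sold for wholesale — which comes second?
SKU-1042

Top 3 for wholesale: SKU-8050 ≈ 2200, SKU-1042 ≈ 1800, SKU-7733 ≈ 1000.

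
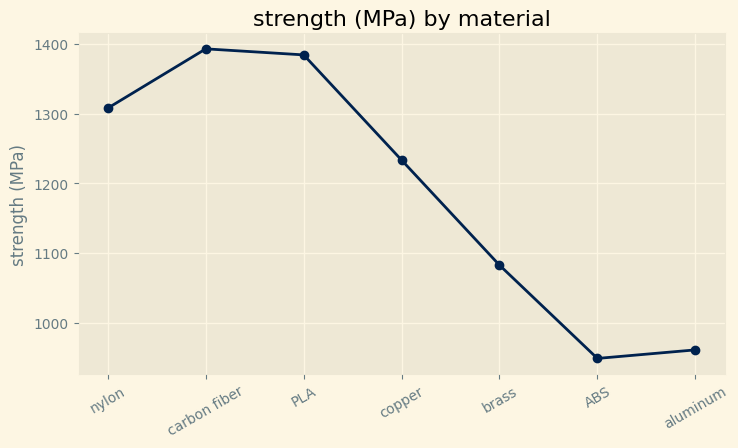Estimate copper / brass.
≈ 1.14×

copper ≈ 1250, brass ≈ 1100; 1250/1100 ≈ 1.14.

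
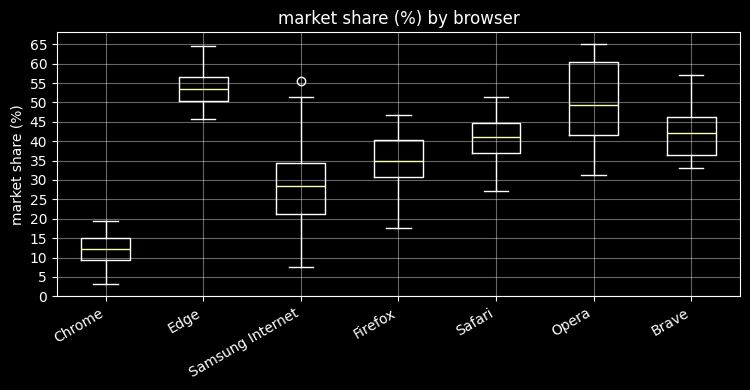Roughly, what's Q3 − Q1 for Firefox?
Q3 ≈ 40, Q1 ≈ 30; IQR ≈ 10.

≈ 10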